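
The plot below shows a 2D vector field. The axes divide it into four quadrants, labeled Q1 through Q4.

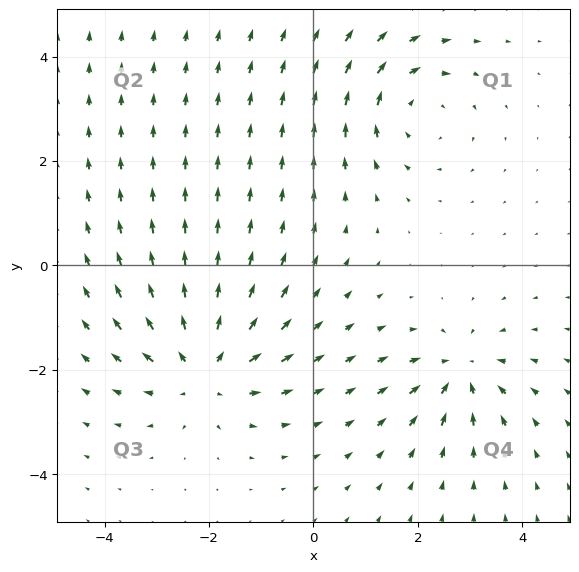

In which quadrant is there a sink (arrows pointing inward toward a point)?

Q4

The sink sits at approximately (2.8, -2.0), which lies in quadrant Q4. The divergence there is about -4, negative as expected for a sink.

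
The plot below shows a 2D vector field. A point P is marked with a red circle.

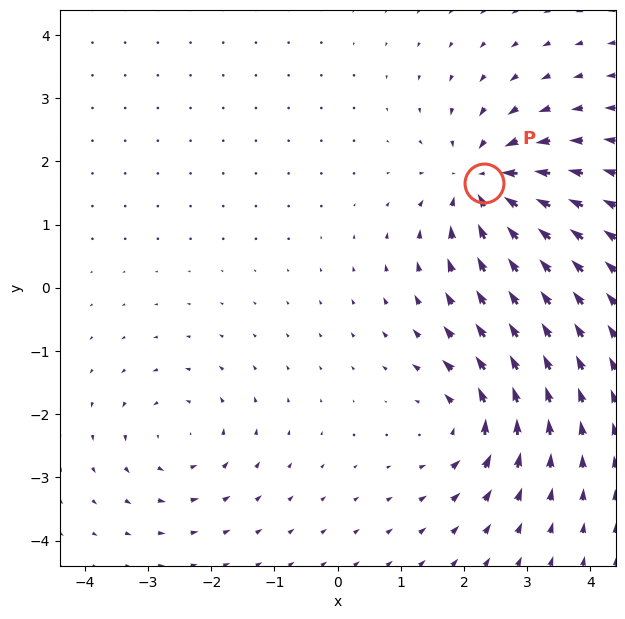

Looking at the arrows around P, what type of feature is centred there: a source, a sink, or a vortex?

sink

At P (2.3, 1.7) the arrows converge inward. Divergence about -6, curl ≈0 — negative divergence with near-zero curl is a sink.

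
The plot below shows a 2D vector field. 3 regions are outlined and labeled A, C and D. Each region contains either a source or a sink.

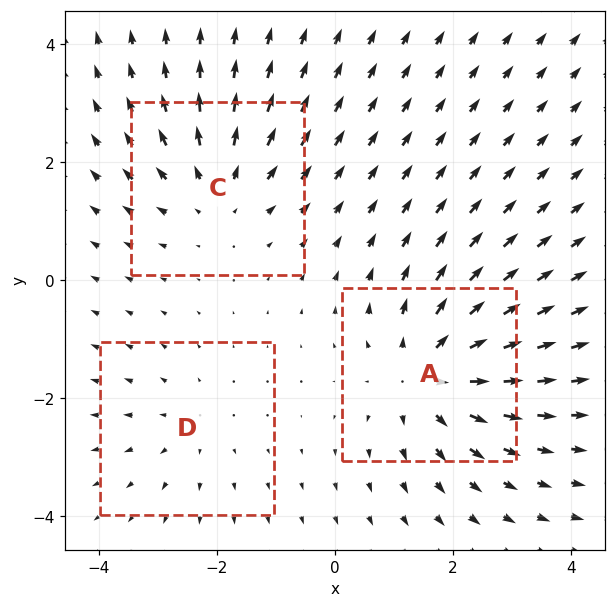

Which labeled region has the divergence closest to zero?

Divergence at each region's feature centre — A: about +4, C: about +3, D: about +2. Region D is closest to zero.

D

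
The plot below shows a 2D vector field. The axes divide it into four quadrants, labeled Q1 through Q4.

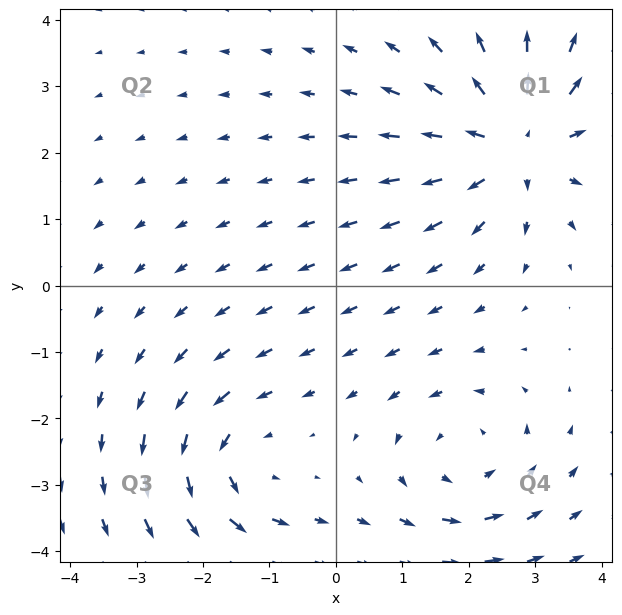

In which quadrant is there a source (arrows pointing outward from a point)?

Q1

The source sits at approximately (2.7, 2.2), which lies in quadrant Q1. The divergence there is about +4, positive as expected for a source.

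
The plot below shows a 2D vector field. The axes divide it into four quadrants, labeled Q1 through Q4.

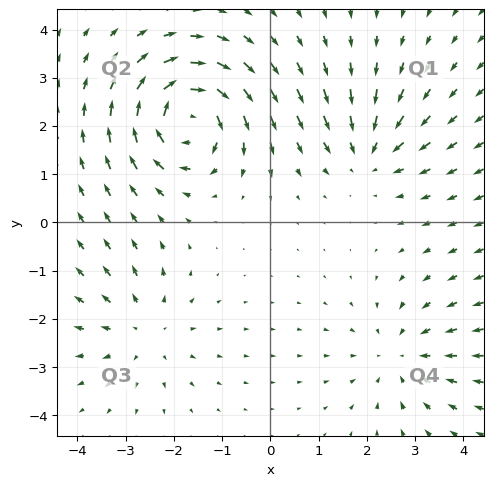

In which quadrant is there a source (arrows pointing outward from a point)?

The source sits at approximately (-2.6, -2.2), which lies in quadrant Q3. The divergence there is about +3, positive as expected for a source.

Q3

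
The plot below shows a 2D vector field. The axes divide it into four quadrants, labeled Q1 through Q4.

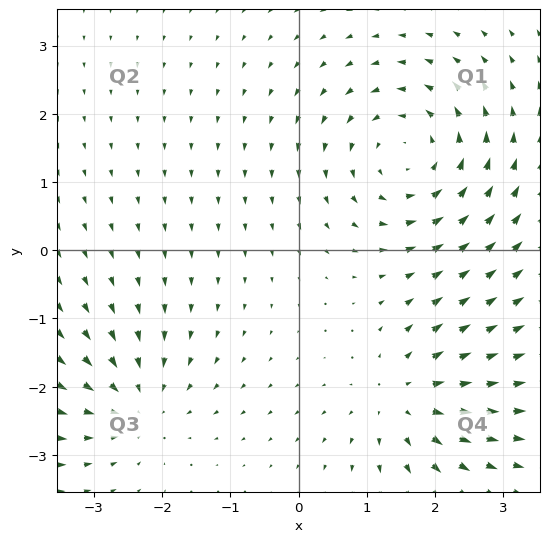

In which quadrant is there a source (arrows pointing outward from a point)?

The source sits at approximately (1.6, -2.2), which lies in quadrant Q4. The divergence there is about +4, positive as expected for a source.

Q4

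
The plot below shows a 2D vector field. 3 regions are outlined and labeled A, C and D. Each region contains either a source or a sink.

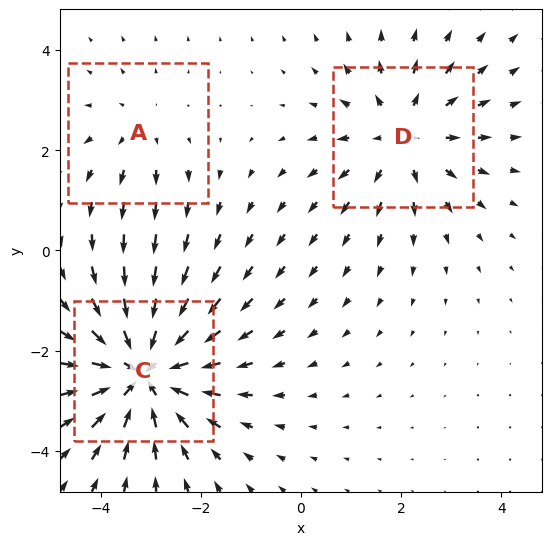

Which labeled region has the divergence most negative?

Divergence at each region's feature centre — A: about +2, C: about -4, D: about +3. Region C is most negative.

C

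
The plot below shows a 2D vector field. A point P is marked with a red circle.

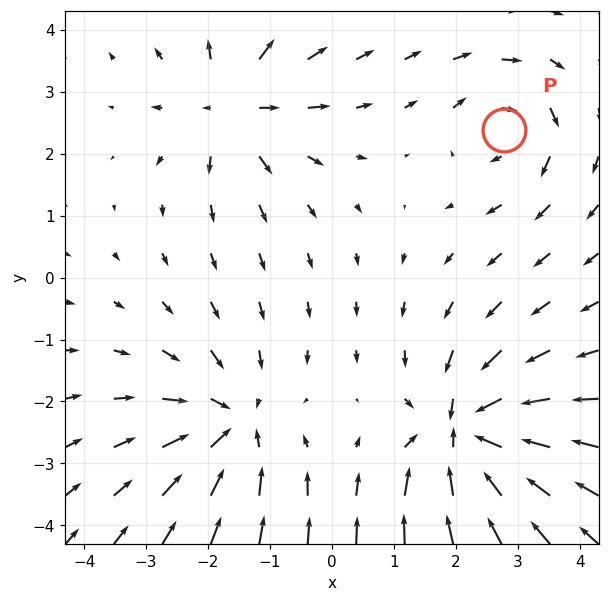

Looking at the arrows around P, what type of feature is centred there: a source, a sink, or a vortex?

vortex

At P (2.8, 2.4) the arrows circulate clockwise. Divergence ≈0, curl about -4 — near-zero divergence with nonzero curl is a vortex.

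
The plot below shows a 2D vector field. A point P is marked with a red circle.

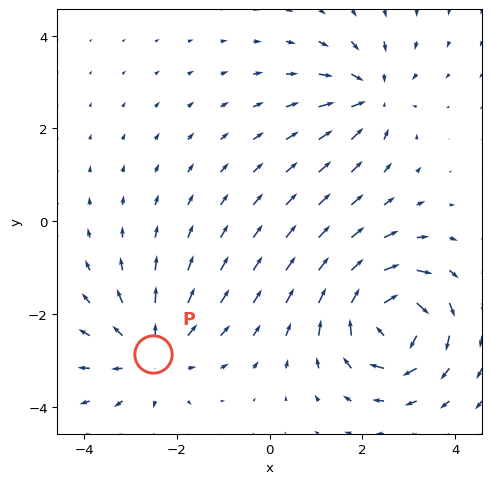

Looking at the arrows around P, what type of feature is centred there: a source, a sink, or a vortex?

source

At P (-2.5, -2.9) the arrows spread outward. Divergence about +3, curl ≈0 — positive divergence with near-zero curl is a source.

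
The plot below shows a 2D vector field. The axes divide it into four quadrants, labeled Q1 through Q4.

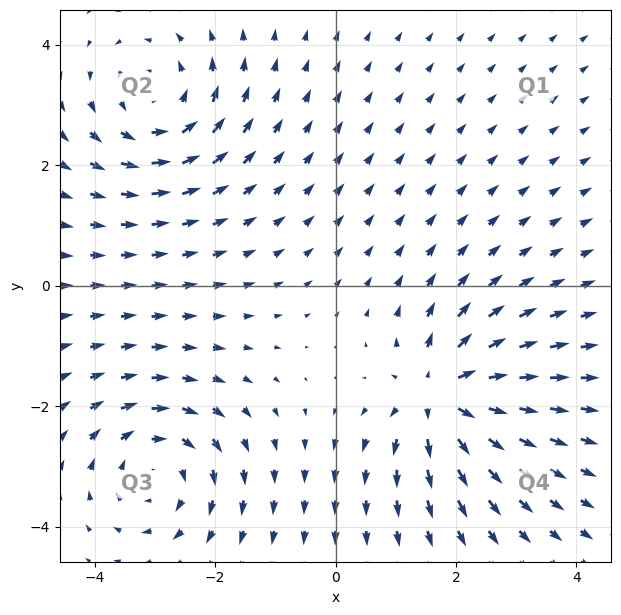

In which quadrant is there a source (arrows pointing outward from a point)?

The source sits at approximately (1.8, -1.8), which lies in quadrant Q4. The divergence there is about +5, positive as expected for a source.

Q4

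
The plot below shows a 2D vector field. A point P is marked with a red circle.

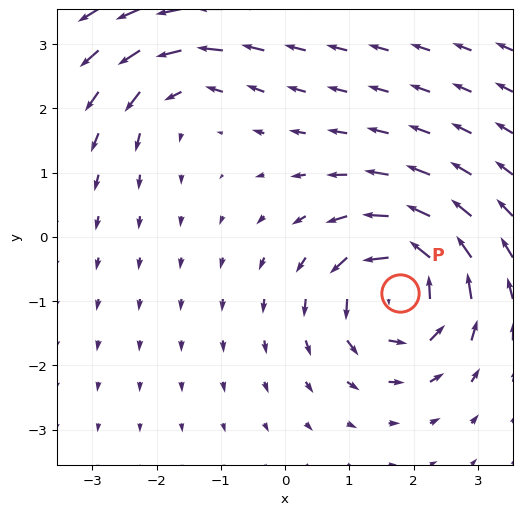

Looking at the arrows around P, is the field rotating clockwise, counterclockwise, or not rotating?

Near P at (1.8, -0.9) the arrows circulate counterclockwise. The curl (z-component) there is about +7; positive curl means counterclockwise rotation.

counterclockwise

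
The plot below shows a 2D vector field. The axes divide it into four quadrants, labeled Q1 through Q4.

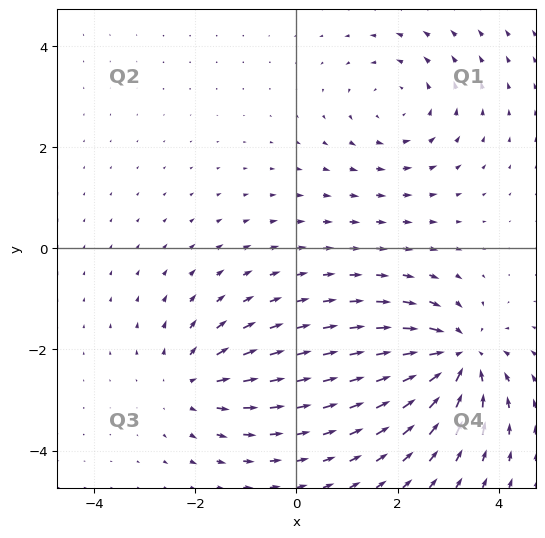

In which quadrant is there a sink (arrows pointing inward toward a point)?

Q4

The sink sits at approximately (3.2, -2.2), which lies in quadrant Q4. The divergence there is about -5, negative as expected for a sink.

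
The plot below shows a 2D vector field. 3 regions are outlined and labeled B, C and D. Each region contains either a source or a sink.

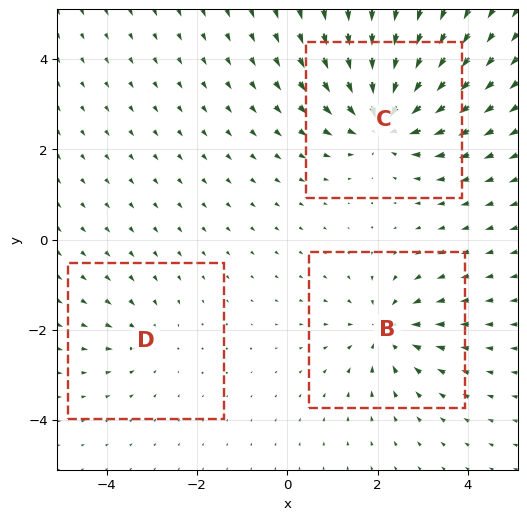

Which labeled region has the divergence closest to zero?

Divergence at each region's feature centre — B: about -4, C: about -5, D: about -2. Region D is closest to zero.

D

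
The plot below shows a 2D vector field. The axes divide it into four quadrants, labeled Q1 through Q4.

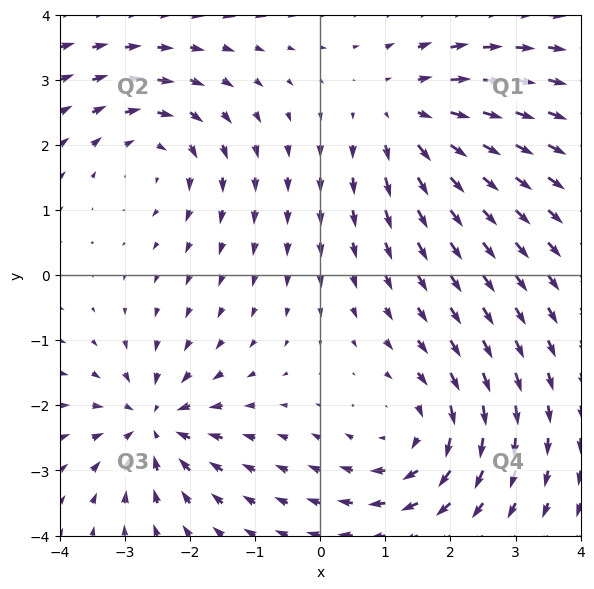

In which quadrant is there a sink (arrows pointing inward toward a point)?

The sink sits at approximately (-2.6, -2.3), which lies in quadrant Q3. The divergence there is about -5, negative as expected for a sink.

Q3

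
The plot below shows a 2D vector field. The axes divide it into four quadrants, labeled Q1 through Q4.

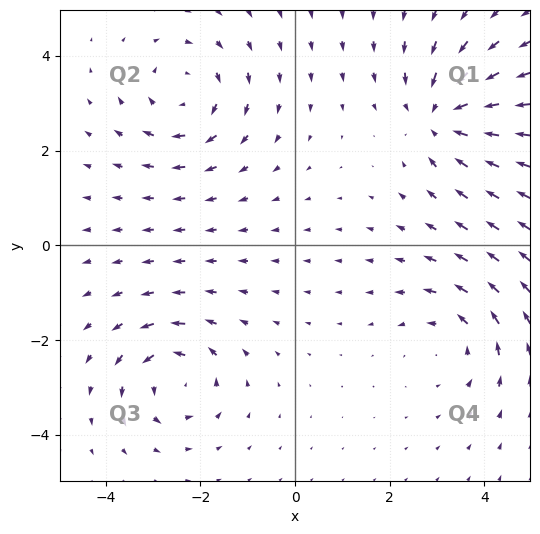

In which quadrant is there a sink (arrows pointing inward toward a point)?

Q1

The sink sits at approximately (3.1, 2.7), which lies in quadrant Q1. The divergence there is about -5, negative as expected for a sink.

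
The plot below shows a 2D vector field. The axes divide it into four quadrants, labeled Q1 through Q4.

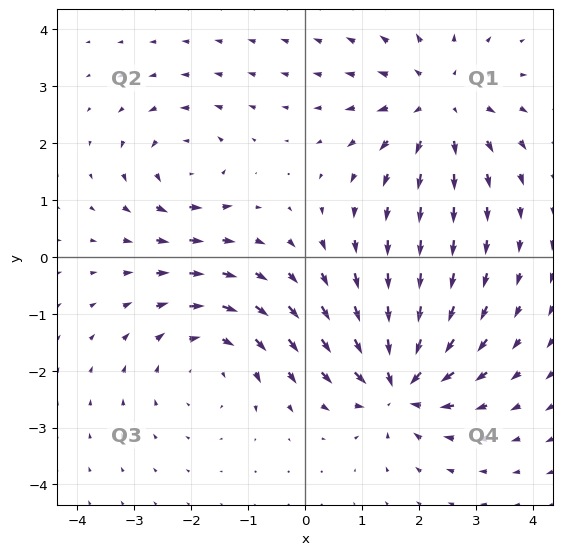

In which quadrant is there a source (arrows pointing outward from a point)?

Q1

The source sits at approximately (2.4, 2.7), which lies in quadrant Q1. The divergence there is about +4, positive as expected for a source.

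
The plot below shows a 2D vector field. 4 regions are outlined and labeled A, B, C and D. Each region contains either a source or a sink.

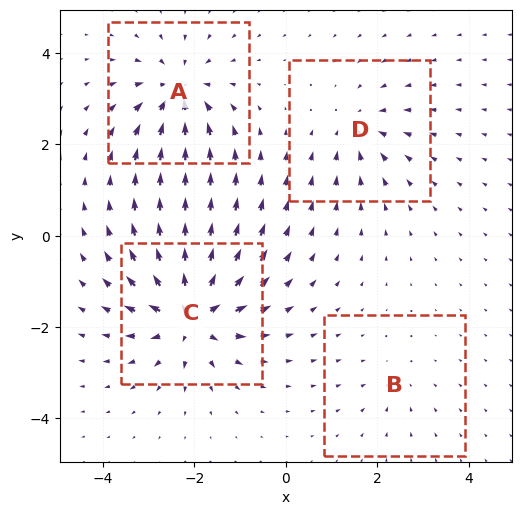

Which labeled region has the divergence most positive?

C

Divergence at each region's feature centre — A: about -6, B: about -2, C: about +9, D: about -4. Region C is most positive.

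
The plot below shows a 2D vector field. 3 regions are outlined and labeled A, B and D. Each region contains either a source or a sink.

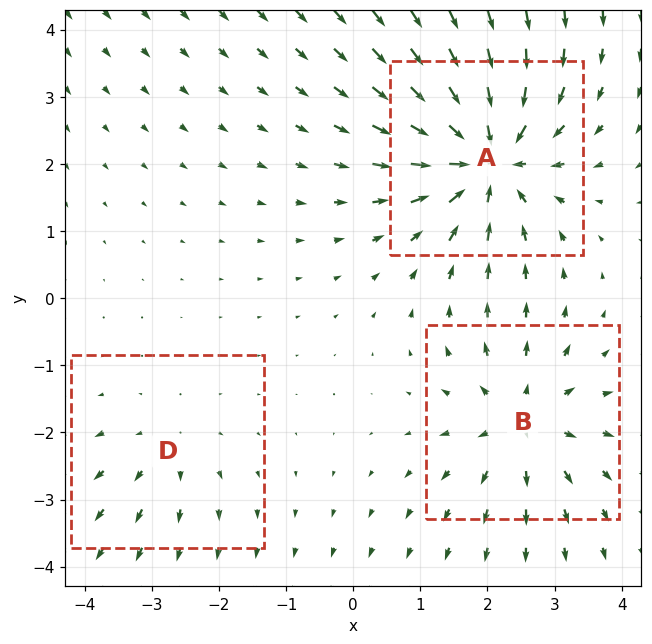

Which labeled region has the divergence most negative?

Divergence at each region's feature centre — A: about -6, B: about +4, D: about +2. Region A is most negative.

A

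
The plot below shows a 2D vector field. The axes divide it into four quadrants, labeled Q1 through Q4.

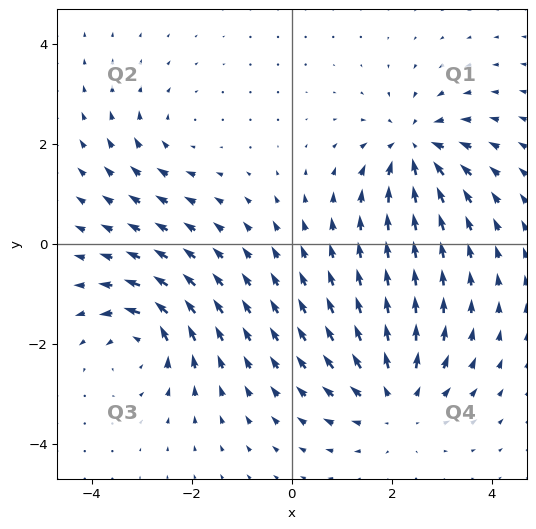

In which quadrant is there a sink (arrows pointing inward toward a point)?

Q1

The sink sits at approximately (2.5, 1.9), which lies in quadrant Q1. The divergence there is about -6, negative as expected for a sink.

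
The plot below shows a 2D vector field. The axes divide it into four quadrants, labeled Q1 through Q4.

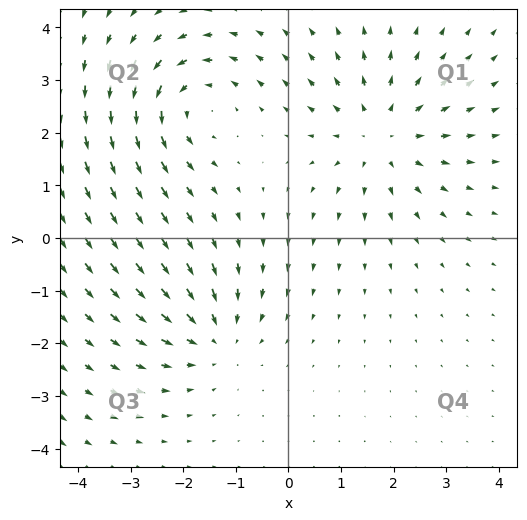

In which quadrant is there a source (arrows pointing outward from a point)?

The source sits at approximately (1.8, 2.0), which lies in quadrant Q1. The divergence there is about +4, positive as expected for a source.

Q1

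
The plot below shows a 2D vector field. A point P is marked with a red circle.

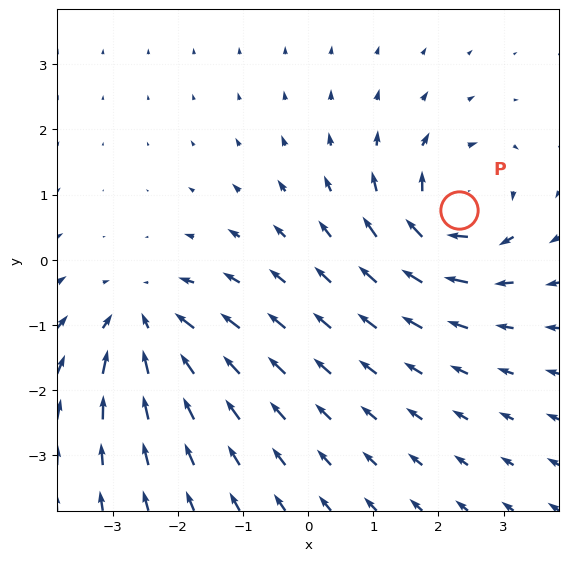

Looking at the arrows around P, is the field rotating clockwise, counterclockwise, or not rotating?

Near P at (2.3, 0.8) the arrows circulate clockwise. The curl (z-component) there is about -6; negative curl means clockwise rotation.

clockwise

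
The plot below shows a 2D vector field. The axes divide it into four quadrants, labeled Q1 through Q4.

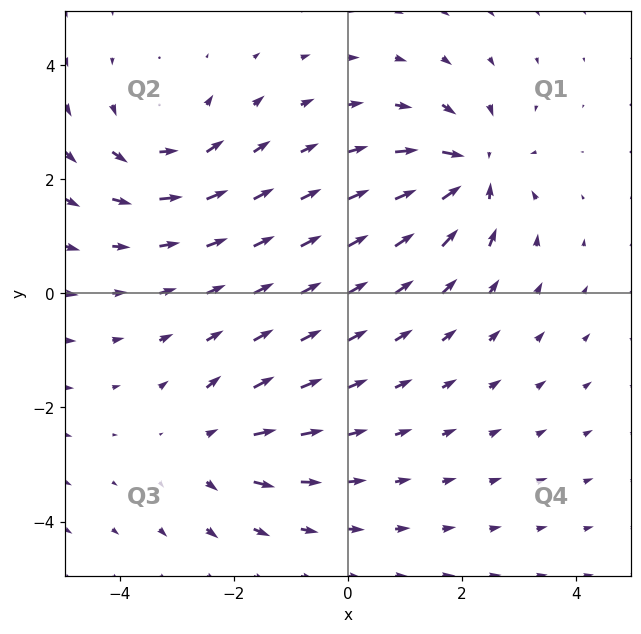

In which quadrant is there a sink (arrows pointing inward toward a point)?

The sink sits at approximately (2.2, 2.1), which lies in quadrant Q1. The divergence there is about -6, negative as expected for a sink.

Q1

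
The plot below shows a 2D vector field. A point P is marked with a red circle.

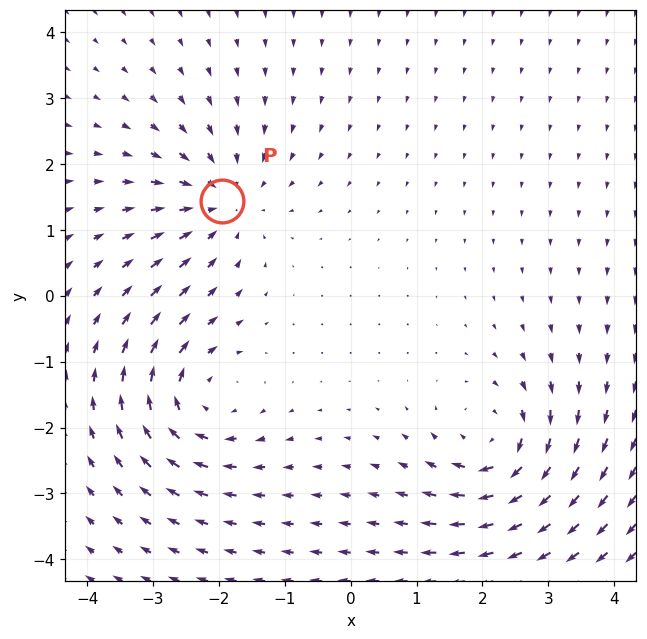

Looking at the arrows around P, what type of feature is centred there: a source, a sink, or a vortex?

At P (-1.9, 1.4) the arrows converge inward. Divergence about -4, curl ≈0 — negative divergence with near-zero curl is a sink.

sink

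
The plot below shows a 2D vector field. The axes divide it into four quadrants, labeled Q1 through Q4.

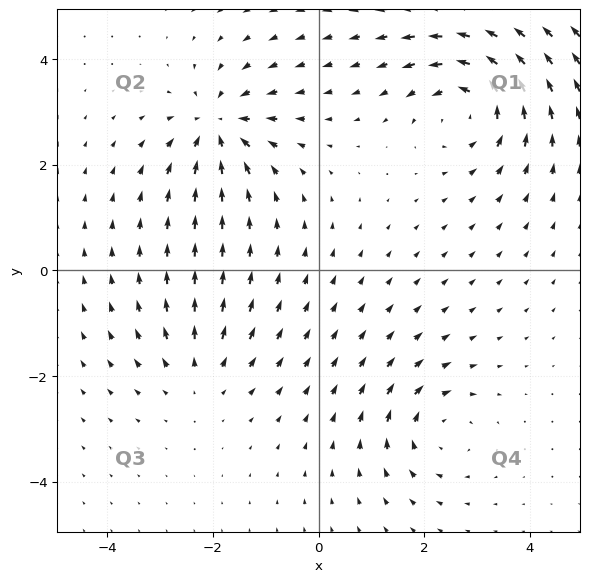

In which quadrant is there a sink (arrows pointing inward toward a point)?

Q2

The sink sits at approximately (-1.9, 2.7), which lies in quadrant Q2. The divergence there is about -6, negative as expected for a sink.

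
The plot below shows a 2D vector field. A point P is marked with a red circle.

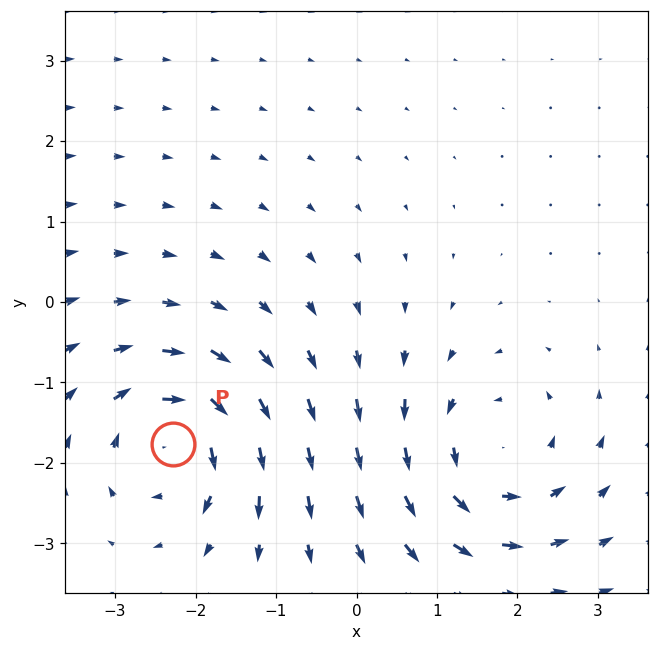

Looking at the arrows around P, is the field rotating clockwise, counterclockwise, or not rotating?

Near P at (-2.3, -1.8) the arrows circulate clockwise. The curl (z-component) there is about -6; negative curl means clockwise rotation.

clockwise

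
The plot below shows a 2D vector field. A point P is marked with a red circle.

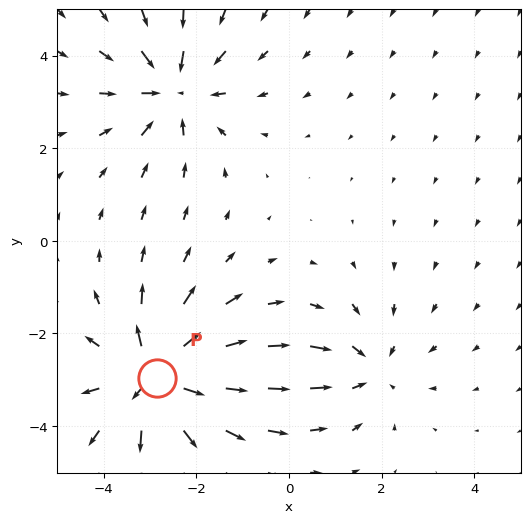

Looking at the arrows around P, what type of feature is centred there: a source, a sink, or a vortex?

At P (-2.9, -3.0) the arrows spread outward. Divergence about +6, curl ≈0 — positive divergence with near-zero curl is a source.

source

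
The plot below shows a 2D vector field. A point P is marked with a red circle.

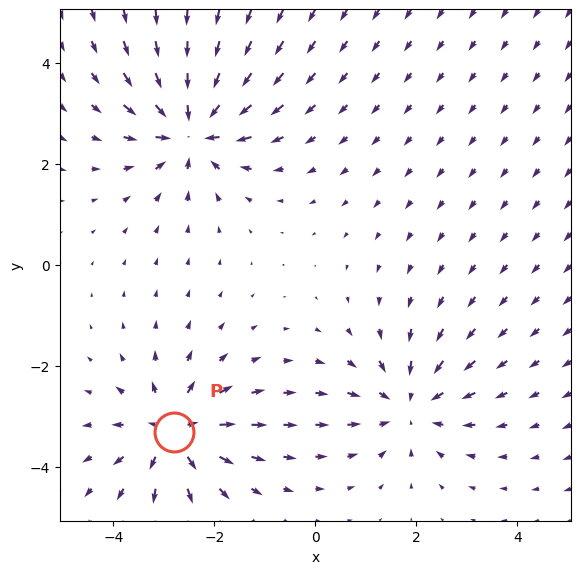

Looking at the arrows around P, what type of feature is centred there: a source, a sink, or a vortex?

At P (-2.8, -3.3) the arrows spread outward. Divergence about +5, curl ≈0 — positive divergence with near-zero curl is a source.

source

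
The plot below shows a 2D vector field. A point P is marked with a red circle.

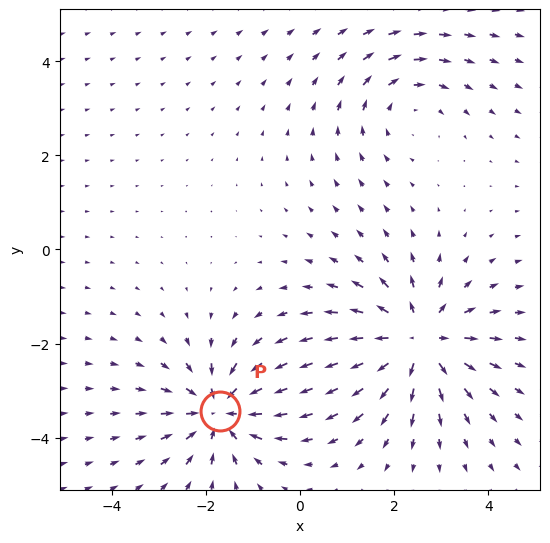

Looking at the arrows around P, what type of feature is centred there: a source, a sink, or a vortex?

At P (-1.7, -3.4) the arrows converge inward. Divergence about -5, curl ≈0 — negative divergence with near-zero curl is a sink.

sink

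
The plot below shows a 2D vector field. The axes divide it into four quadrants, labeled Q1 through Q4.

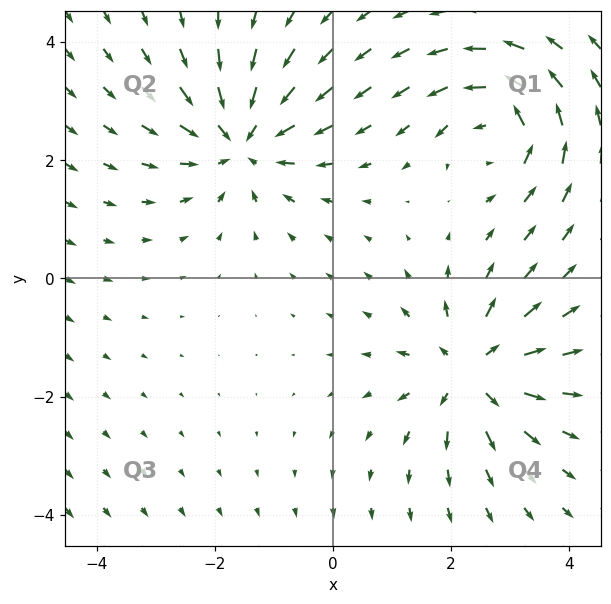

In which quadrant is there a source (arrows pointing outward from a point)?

Q4

The source sits at approximately (2.4, -1.6), which lies in quadrant Q4. The divergence there is about +5, positive as expected for a source.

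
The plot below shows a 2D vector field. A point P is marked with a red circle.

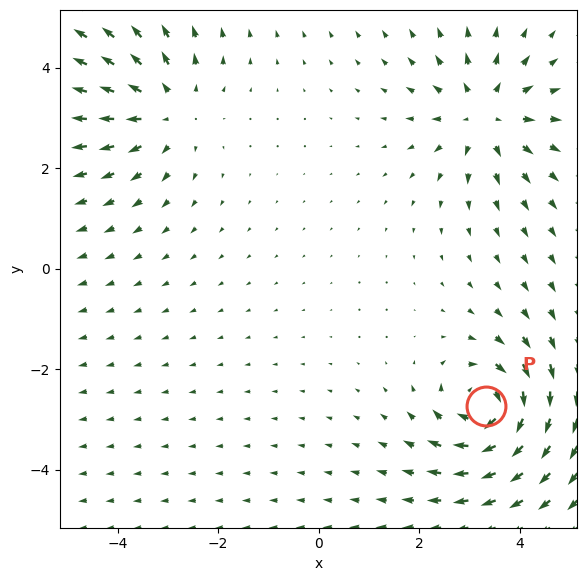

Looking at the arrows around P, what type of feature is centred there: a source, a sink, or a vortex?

vortex

At P (3.3, -2.7) the arrows circulate clockwise. Divergence ≈0, curl about -7 — near-zero divergence with nonzero curl is a vortex.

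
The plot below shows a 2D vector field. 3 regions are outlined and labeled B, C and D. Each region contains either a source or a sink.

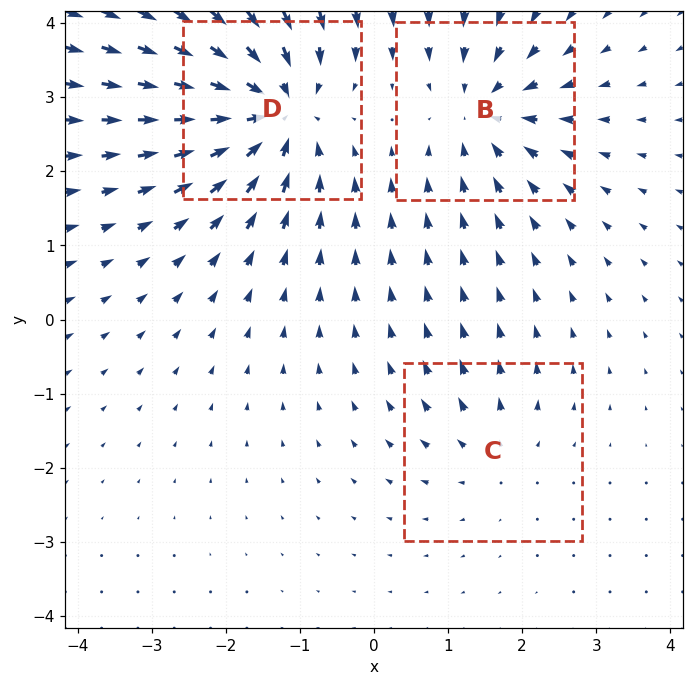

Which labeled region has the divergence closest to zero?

Divergence at each region's feature centre — B: about -4, C: about +2, D: about -6. Region C is closest to zero.

C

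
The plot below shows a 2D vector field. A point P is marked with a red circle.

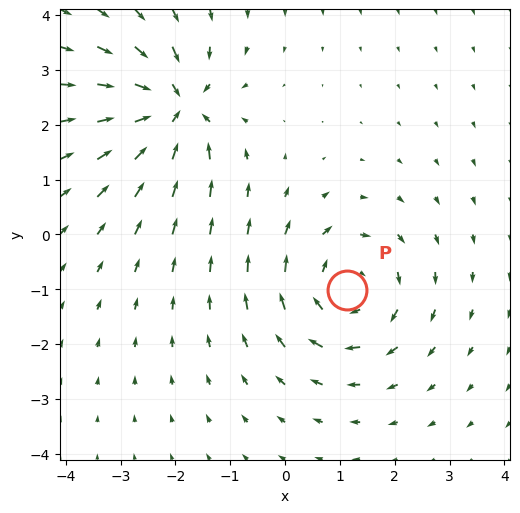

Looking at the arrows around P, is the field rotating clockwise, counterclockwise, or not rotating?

clockwise

Near P at (1.1, -1.0) the arrows circulate clockwise. The curl (z-component) there is about -4; negative curl means clockwise rotation.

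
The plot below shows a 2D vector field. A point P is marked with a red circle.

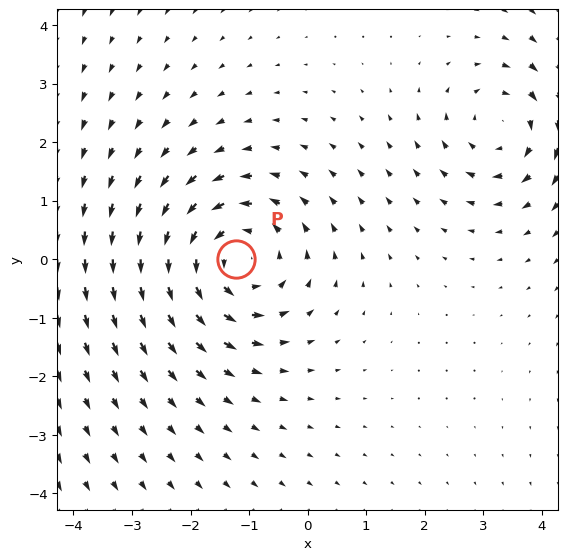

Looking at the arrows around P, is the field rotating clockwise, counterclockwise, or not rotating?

Near P at (-1.2, -0.0) the arrows circulate counterclockwise. The curl (z-component) there is about +4; positive curl means counterclockwise rotation.

counterclockwise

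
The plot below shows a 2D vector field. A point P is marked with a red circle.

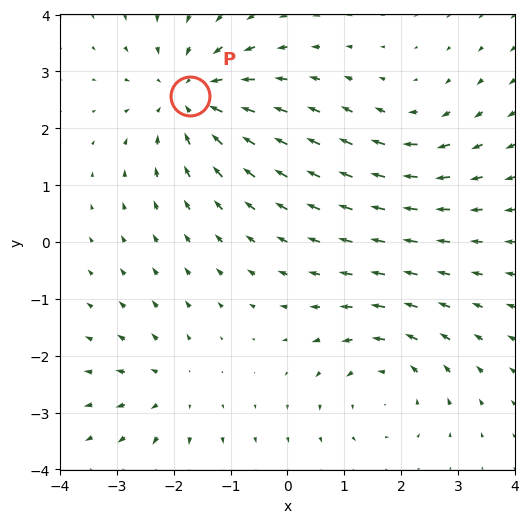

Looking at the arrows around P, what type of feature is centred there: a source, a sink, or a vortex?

sink

At P (-1.7, 2.6) the arrows converge inward. Divergence about -4, curl ≈0 — negative divergence with near-zero curl is a sink.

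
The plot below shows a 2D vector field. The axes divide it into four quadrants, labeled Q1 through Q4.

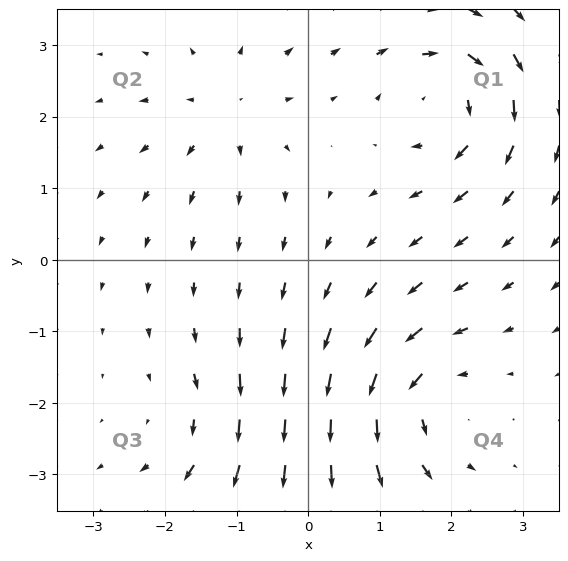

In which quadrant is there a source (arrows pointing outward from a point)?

Q2

The source sits at approximately (-1.2, 2.1), which lies in quadrant Q2. The divergence there is about +4, positive as expected for a source.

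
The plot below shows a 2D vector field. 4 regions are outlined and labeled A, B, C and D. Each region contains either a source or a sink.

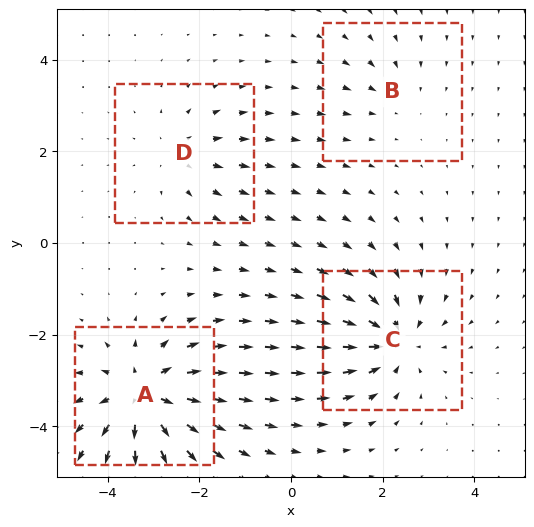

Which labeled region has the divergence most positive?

A

Divergence at each region's feature centre — A: about +7, B: about -2, C: about -6, D: about +3. Region A is most positive.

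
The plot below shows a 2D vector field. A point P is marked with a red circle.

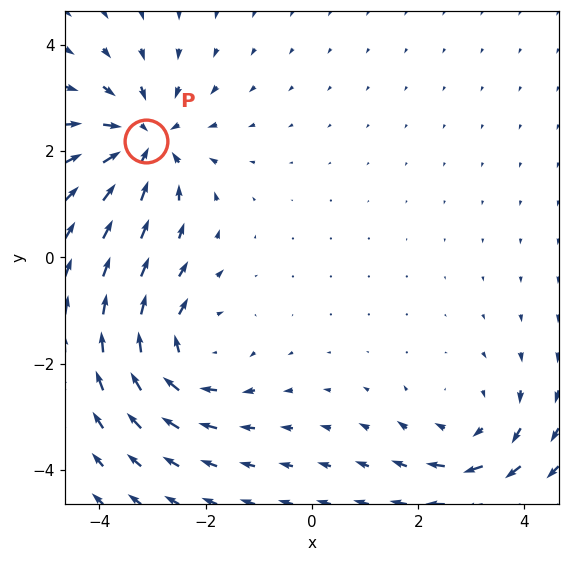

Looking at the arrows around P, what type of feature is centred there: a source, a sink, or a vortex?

At P (-3.1, 2.2) the arrows converge inward. Divergence about -5, curl ≈0 — negative divergence with near-zero curl is a sink.

sink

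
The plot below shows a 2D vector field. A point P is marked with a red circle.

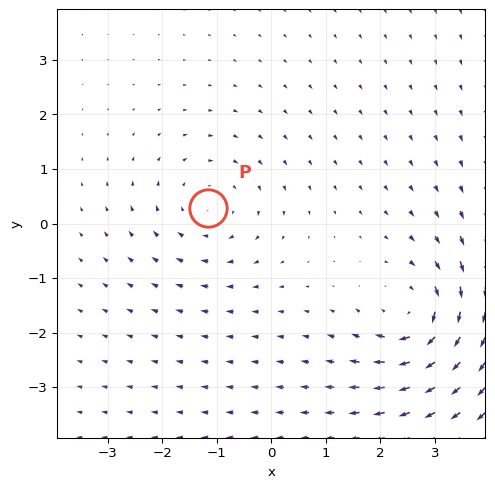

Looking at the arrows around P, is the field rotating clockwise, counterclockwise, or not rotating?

Near P at (-1.2, 0.3) the arrows circulate clockwise. The curl (z-component) there is about -3; negative curl means clockwise rotation.

clockwise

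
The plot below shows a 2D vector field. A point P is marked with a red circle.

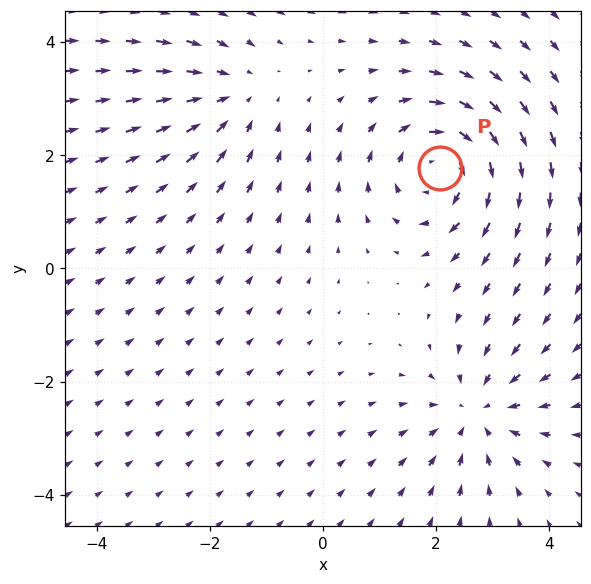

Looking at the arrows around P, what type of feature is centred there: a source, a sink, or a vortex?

vortex

At P (2.1, 1.8) the arrows circulate clockwise. Divergence ≈0, curl about -5 — near-zero divergence with nonzero curl is a vortex.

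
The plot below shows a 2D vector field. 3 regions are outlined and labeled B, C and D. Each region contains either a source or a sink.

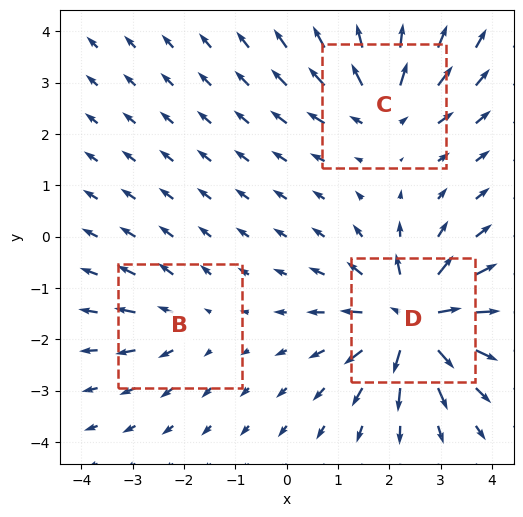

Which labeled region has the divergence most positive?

D

Divergence at each region's feature centre — B: about +2, C: about +4, D: about +6. Region D is most positive.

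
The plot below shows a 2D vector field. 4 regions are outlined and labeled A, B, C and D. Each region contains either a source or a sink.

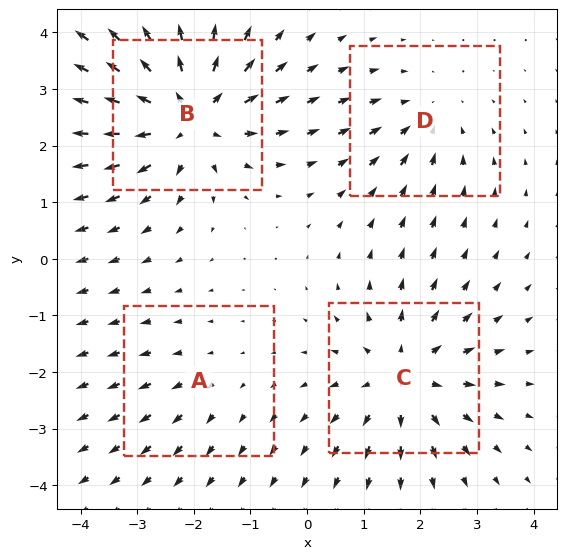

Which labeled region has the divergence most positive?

B

Divergence at each region's feature centre — A: about +2, B: about +7, C: about +5, D: about -3. Region B is most positive.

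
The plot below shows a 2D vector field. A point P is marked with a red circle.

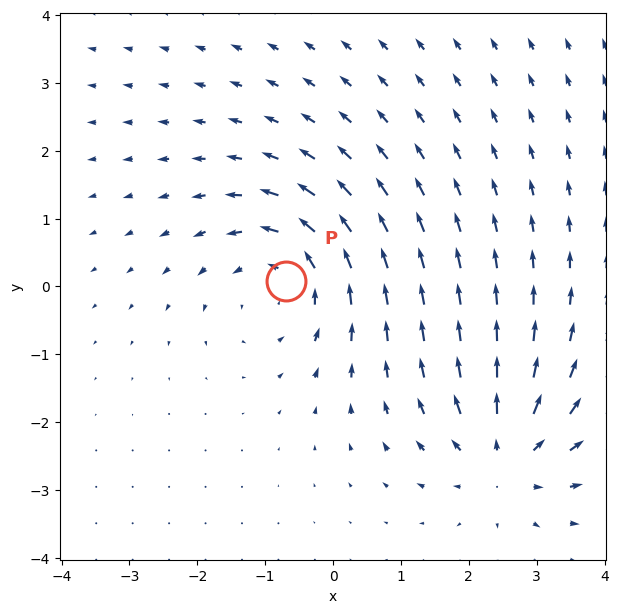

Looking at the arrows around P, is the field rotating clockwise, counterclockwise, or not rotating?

Near P at (-0.7, 0.1) the arrows circulate counterclockwise. The curl (z-component) there is about +4; positive curl means counterclockwise rotation.

counterclockwise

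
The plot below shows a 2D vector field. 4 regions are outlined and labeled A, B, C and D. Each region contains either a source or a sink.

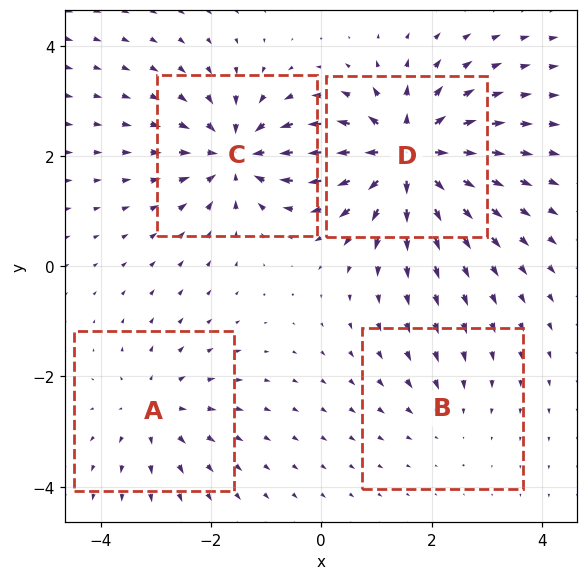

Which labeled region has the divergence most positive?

Divergence at each region's feature centre — A: about +4, B: about -2, C: about -6, D: about +8. Region D is most positive.

D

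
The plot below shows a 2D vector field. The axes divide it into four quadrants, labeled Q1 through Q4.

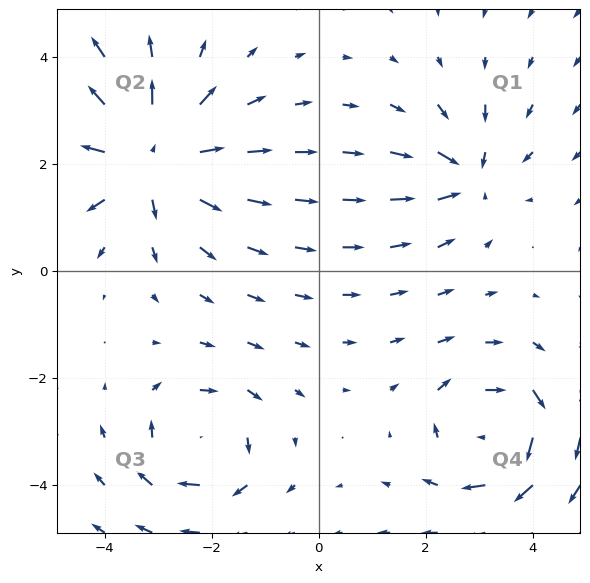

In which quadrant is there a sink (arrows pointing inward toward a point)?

The sink sits at approximately (2.8, 1.8), which lies in quadrant Q1. The divergence there is about -4, negative as expected for a sink.

Q1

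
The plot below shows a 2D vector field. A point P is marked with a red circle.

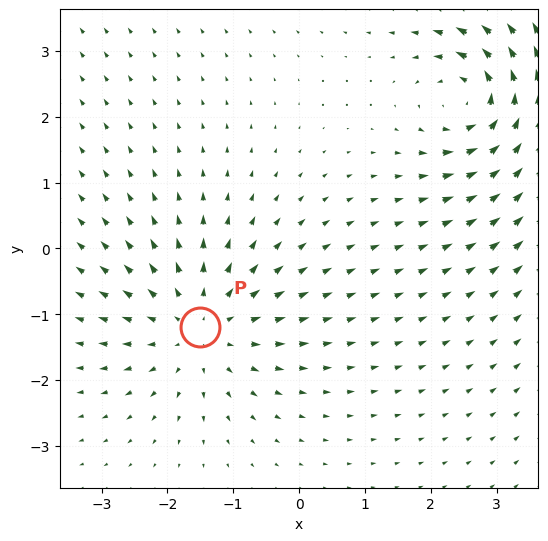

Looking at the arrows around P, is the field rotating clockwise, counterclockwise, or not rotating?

Near P at (-1.5, -1.2) the arrows show no circulation. The curl there is ≈0.

not rotating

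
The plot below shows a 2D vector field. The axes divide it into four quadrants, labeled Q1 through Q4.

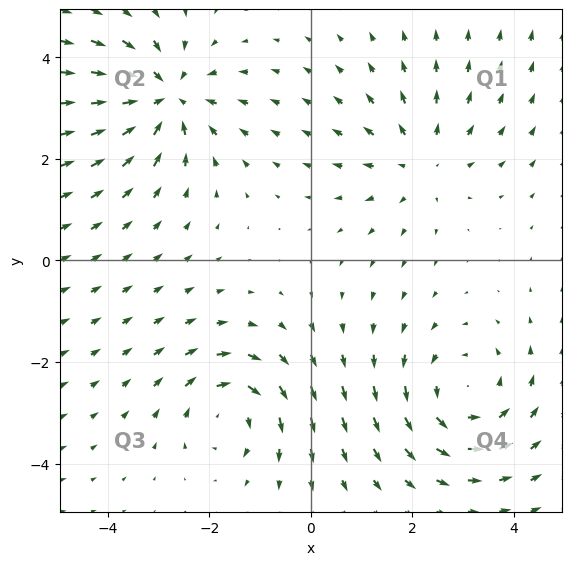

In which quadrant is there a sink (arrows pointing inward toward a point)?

Q2

The sink sits at approximately (-2.9, 3.2), which lies in quadrant Q2. The divergence there is about -4, negative as expected for a sink.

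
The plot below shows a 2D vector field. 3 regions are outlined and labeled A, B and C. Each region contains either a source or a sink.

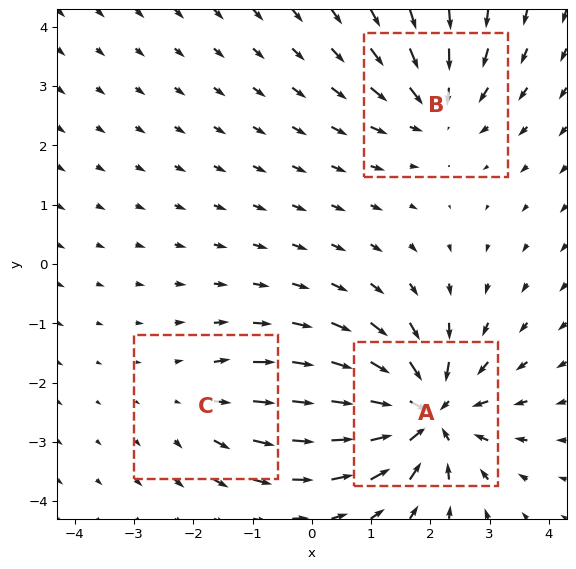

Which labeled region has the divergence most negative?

A

Divergence at each region's feature centre — A: about -6, B: about -3, C: about +2. Region A is most negative.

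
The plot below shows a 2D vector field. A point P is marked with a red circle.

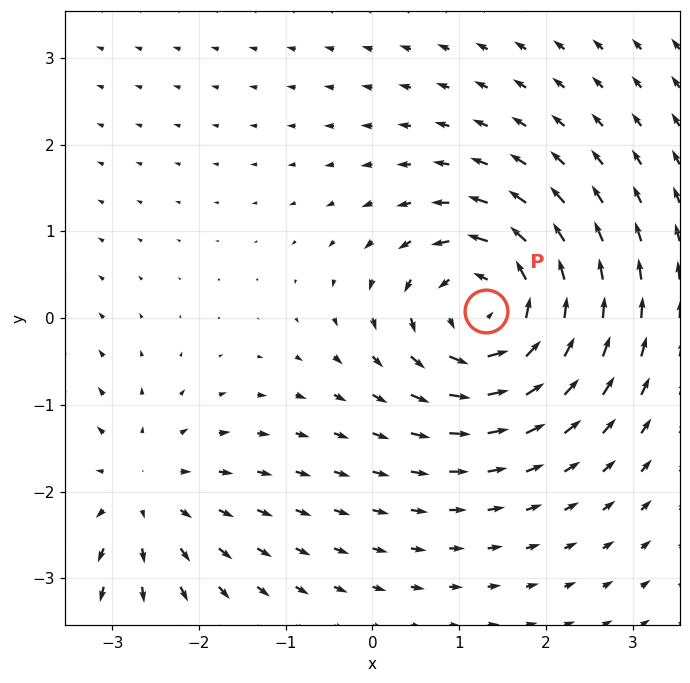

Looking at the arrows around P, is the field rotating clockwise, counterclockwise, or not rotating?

Near P at (1.3, 0.1) the arrows circulate counterclockwise. The curl (z-component) there is about +6; positive curl means counterclockwise rotation.

counterclockwise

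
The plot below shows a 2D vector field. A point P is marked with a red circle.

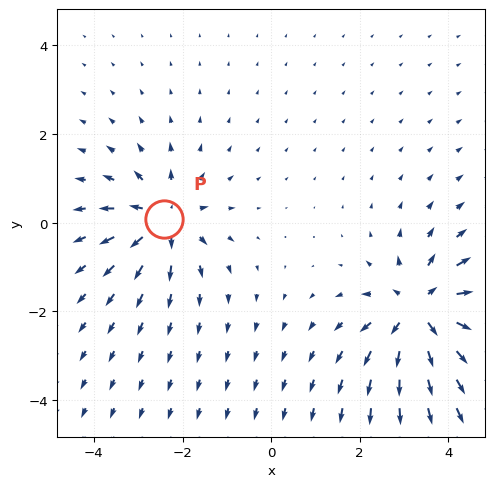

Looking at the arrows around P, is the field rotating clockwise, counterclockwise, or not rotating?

Near P at (-2.4, 0.1) the arrows show no circulation. The curl there is ≈0.

not rotating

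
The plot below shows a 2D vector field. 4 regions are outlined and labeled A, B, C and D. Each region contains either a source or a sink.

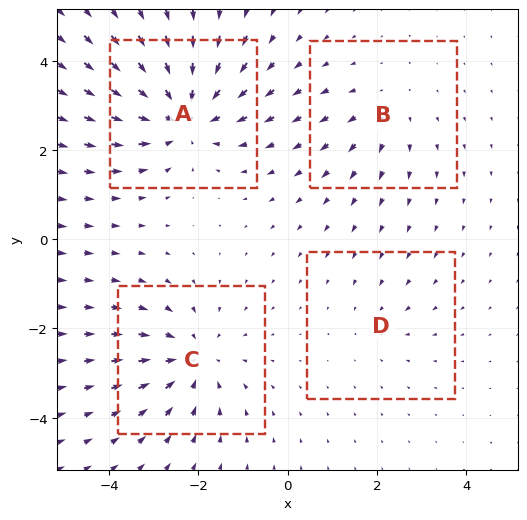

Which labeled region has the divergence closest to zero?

Divergence at each region's feature centre — A: about -6, B: about +3, C: about -5, D: about -2. Region D is closest to zero.

D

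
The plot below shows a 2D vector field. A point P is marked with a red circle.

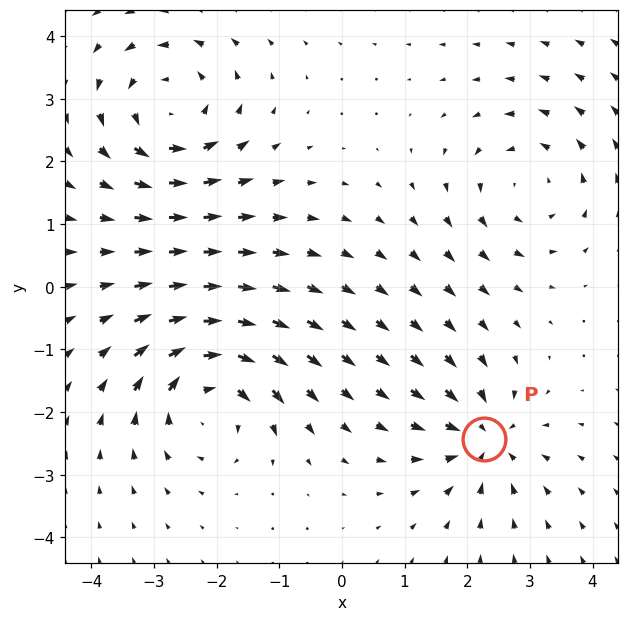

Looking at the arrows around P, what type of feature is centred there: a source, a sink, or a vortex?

sink

At P (2.3, -2.4) the arrows converge inward. Divergence about -5, curl ≈0 — negative divergence with near-zero curl is a sink.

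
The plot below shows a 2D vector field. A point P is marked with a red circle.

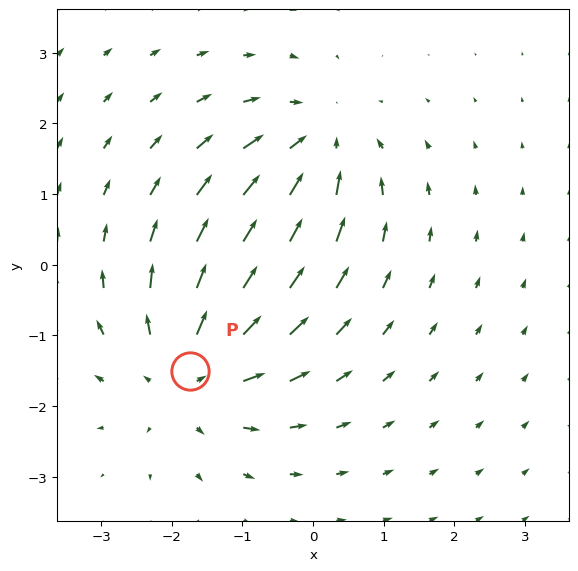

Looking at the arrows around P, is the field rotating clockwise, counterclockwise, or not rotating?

Near P at (-1.7, -1.5) the arrows show no circulation. The curl there is ≈0.

not rotating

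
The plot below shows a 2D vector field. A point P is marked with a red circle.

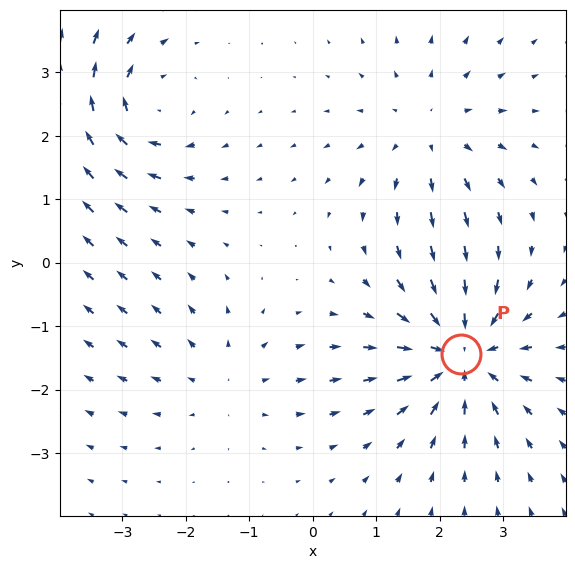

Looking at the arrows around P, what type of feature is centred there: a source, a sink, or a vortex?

At P (2.3, -1.4) the arrows converge inward. Divergence about -5, curl ≈0 — negative divergence with near-zero curl is a sink.

sink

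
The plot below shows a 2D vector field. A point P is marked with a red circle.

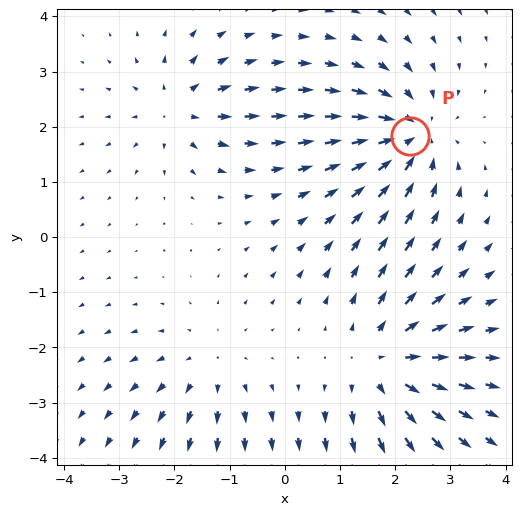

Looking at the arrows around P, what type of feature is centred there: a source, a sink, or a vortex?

sink

At P (2.3, 1.8) the arrows converge inward. Divergence about -5, curl ≈0 — negative divergence with near-zero curl is a sink.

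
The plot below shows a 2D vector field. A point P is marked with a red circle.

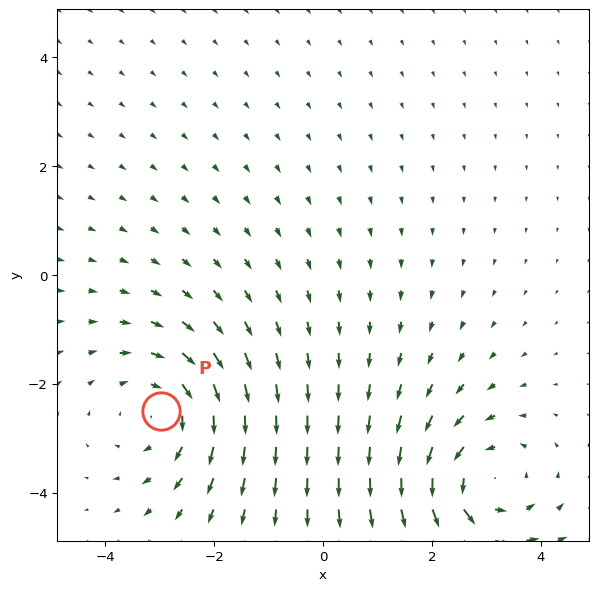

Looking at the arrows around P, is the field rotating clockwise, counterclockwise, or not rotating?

Near P at (-3.0, -2.5) the arrows circulate clockwise. The curl (z-component) there is about -3; negative curl means clockwise rotation.

clockwise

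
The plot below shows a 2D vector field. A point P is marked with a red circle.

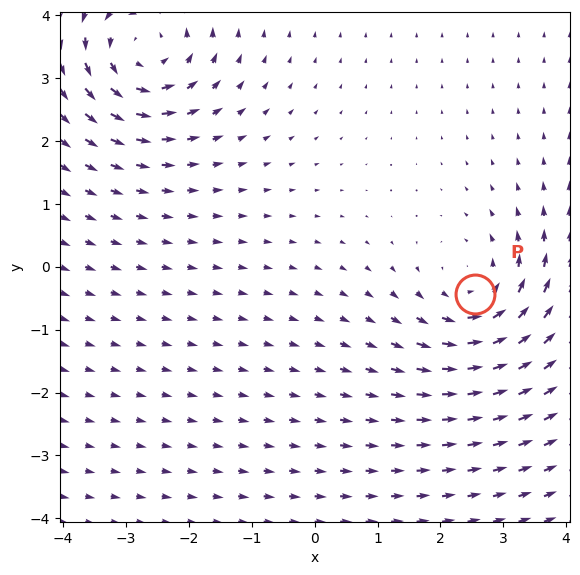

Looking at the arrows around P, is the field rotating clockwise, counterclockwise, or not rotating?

Near P at (2.5, -0.4) the arrows circulate counterclockwise. The curl (z-component) there is about +4; positive curl means counterclockwise rotation.

counterclockwise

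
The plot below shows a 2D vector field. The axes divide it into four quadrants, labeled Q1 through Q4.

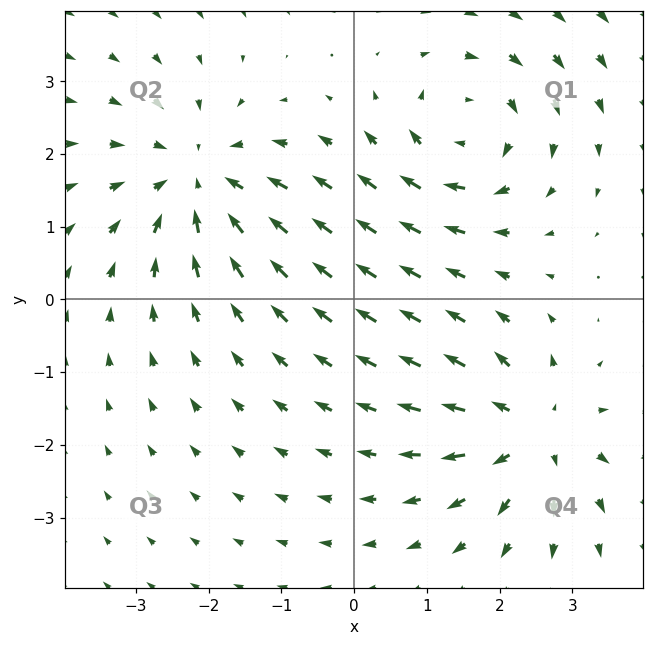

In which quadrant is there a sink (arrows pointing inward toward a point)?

The sink sits at approximately (-2.1, 1.6), which lies in quadrant Q2. The divergence there is about -4, negative as expected for a sink.

Q2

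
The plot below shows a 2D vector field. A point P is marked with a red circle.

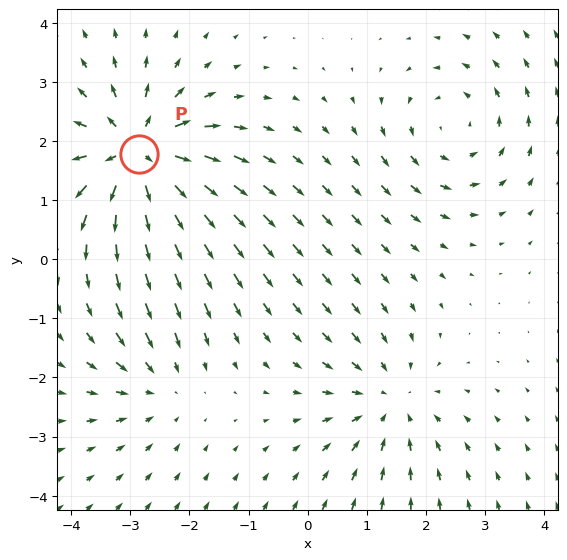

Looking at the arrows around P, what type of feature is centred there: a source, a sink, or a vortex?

source

At P (-2.9, 1.8) the arrows spread outward. Divergence about +7, curl ≈0 — positive divergence with near-zero curl is a source.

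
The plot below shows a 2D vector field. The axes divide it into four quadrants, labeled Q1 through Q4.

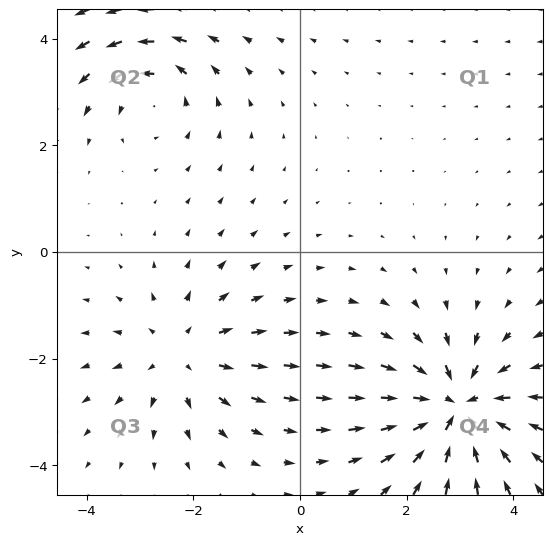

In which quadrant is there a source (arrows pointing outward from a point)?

The source sits at approximately (-2.2, -1.9), which lies in quadrant Q3. The divergence there is about +3, positive as expected for a source.

Q3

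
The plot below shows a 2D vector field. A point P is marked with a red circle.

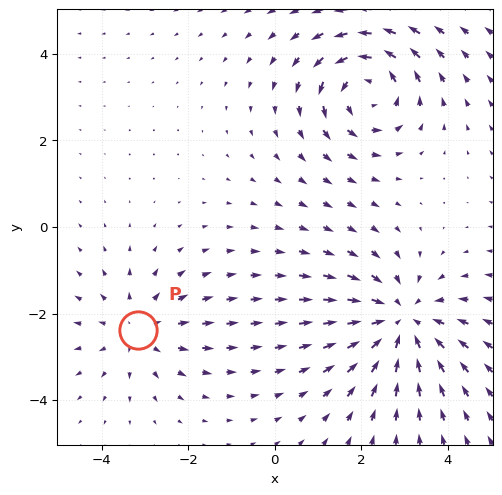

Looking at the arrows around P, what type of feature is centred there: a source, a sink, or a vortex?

source

At P (-3.2, -2.4) the arrows spread outward. Divergence about +2, curl ≈0 — positive divergence with near-zero curl is a source.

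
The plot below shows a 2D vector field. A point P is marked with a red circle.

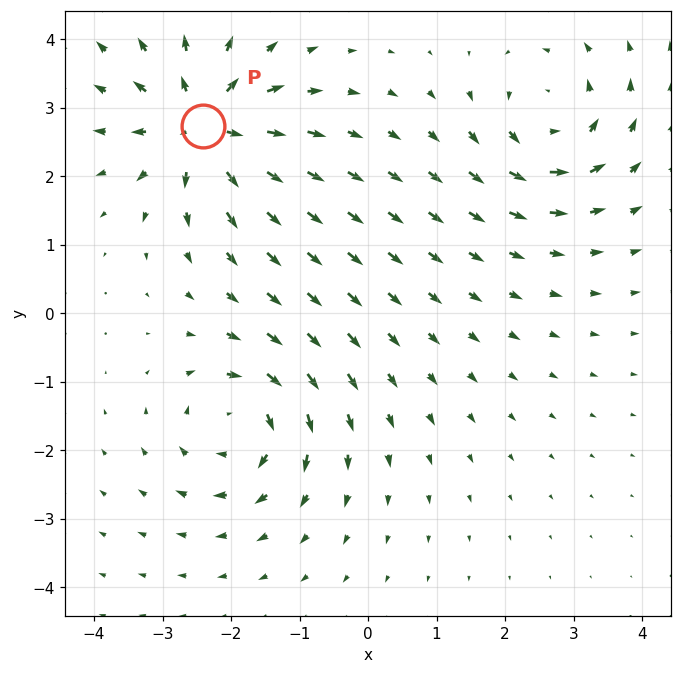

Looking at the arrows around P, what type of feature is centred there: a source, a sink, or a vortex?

source

At P (-2.4, 2.7) the arrows spread outward. Divergence about +6, curl ≈0 — positive divergence with near-zero curl is a source.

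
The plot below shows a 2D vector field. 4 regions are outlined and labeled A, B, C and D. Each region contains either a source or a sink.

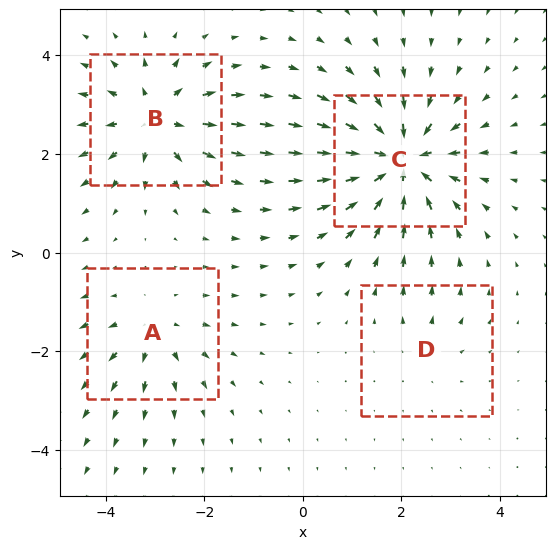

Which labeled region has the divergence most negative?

Divergence at each region's feature centre — A: about +4, B: about +6, C: about -8, D: about +2. Region C is most negative.

C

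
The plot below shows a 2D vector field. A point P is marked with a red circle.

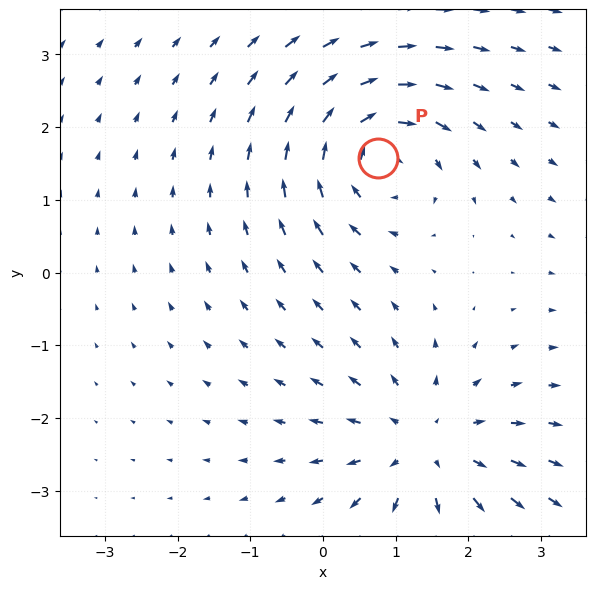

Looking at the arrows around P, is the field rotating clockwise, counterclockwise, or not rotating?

Near P at (0.8, 1.6) the arrows circulate clockwise. The curl (z-component) there is about -4; negative curl means clockwise rotation.

clockwise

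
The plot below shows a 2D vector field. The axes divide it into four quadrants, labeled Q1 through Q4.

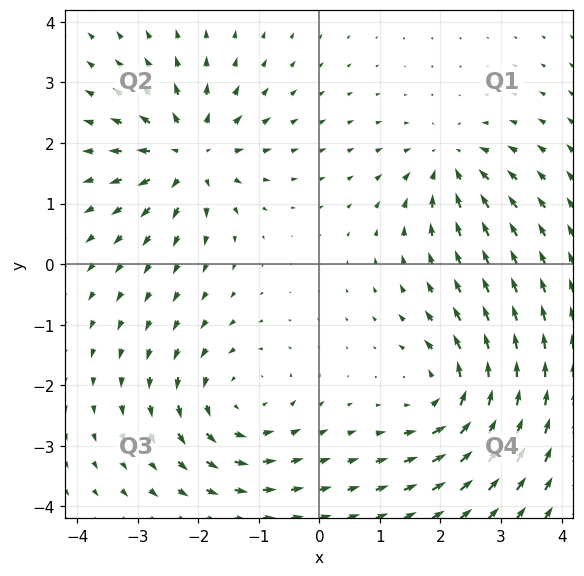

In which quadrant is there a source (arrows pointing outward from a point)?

Q2

The source sits at approximately (-2.1, 1.8), which lies in quadrant Q2. The divergence there is about +5, positive as expected for a source.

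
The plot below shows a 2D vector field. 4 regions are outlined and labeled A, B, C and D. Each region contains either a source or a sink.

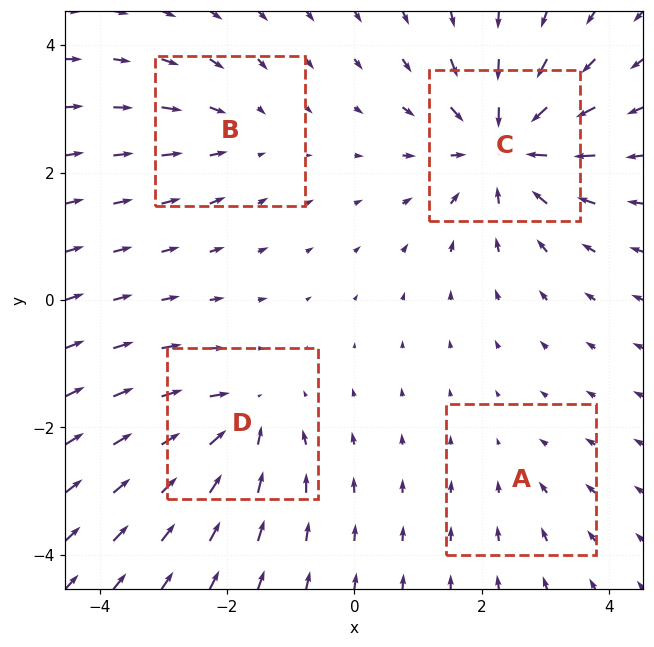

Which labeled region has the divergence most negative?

Divergence at each region's feature centre — A: about -2, B: about -3, C: about -7, D: about -5. Region C is most negative.

C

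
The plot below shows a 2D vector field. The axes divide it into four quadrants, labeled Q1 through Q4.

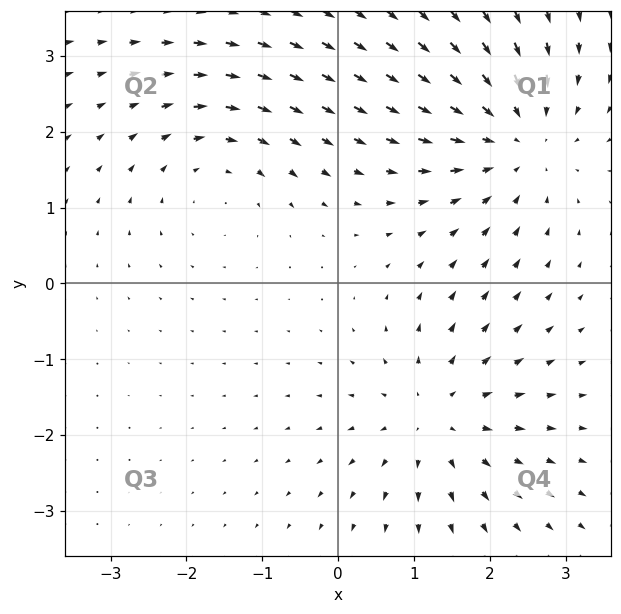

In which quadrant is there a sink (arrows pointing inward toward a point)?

Q1

The sink sits at approximately (2.3, 1.9), which lies in quadrant Q1. The divergence there is about -3, negative as expected for a sink.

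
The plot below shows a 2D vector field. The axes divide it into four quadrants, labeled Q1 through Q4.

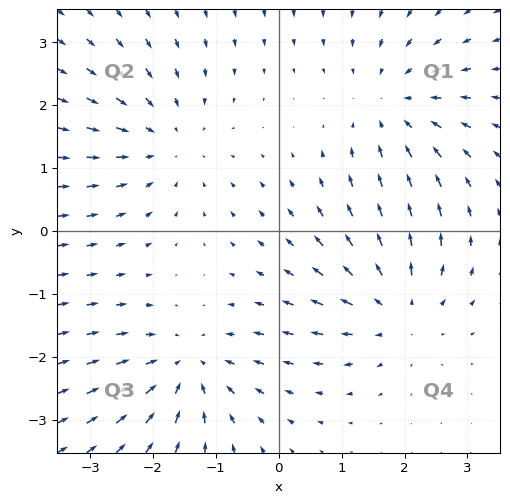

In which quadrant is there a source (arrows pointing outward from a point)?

Q4

The source sits at approximately (1.9, -1.2), which lies in quadrant Q4. The divergence there is about +4, positive as expected for a source.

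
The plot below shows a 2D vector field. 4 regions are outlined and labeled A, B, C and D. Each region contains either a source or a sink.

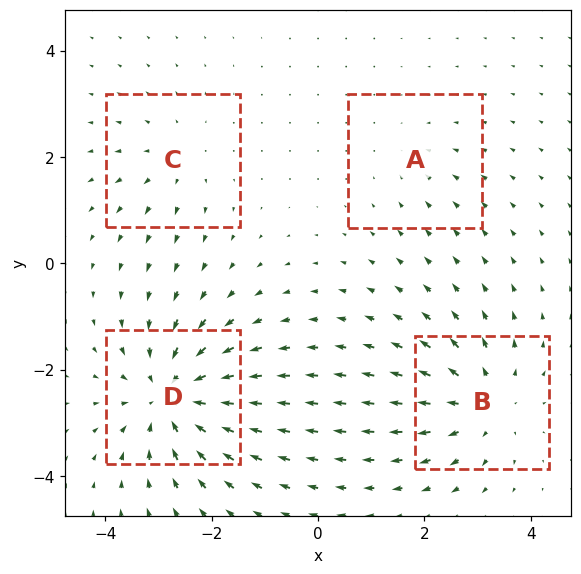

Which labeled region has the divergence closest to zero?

A

Divergence at each region's feature centre — A: about -2, B: about +5, C: about +3, D: about -7. Region A is closest to zero.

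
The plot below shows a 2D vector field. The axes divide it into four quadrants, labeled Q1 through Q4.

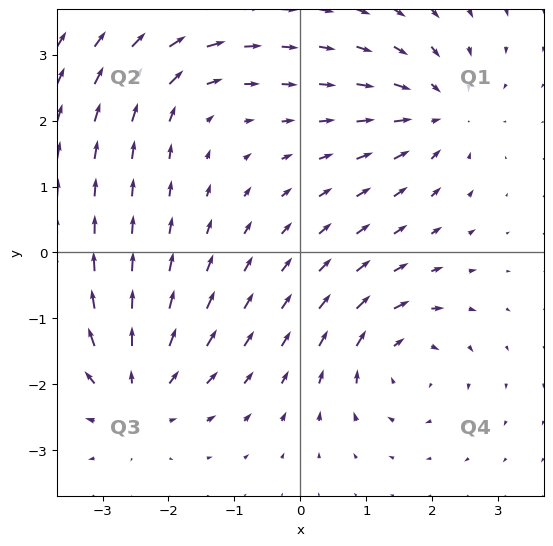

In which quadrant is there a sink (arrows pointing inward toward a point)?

Q1

The sink sits at approximately (2.1, 2.1), which lies in quadrant Q1. The divergence there is about -4, negative as expected for a sink.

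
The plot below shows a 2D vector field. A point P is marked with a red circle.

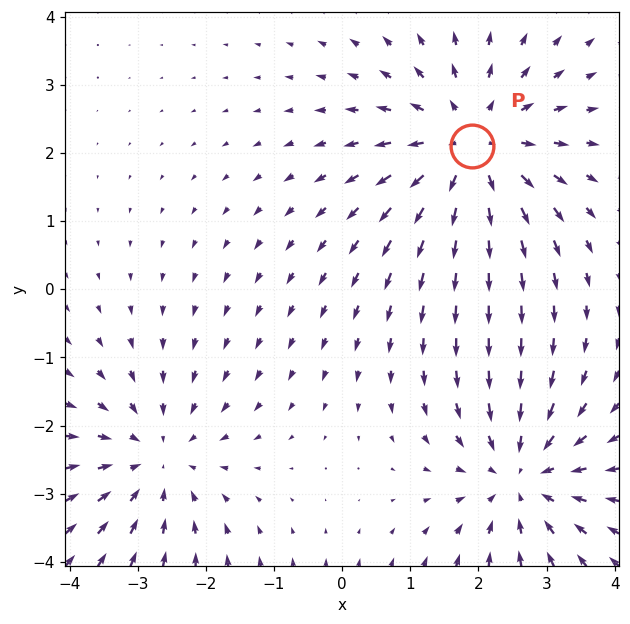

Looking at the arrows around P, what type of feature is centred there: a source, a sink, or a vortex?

source

At P (1.9, 2.1) the arrows spread outward. Divergence about +4, curl ≈0 — positive divergence with near-zero curl is a source.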